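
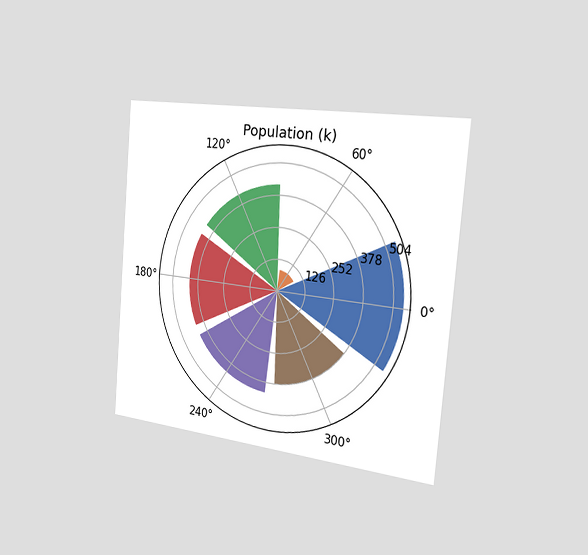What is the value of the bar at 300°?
The chart is tilted about 5° clockwise and viewed slightly from the right. The bar at 300° reaches 378k on the radial axis.

378k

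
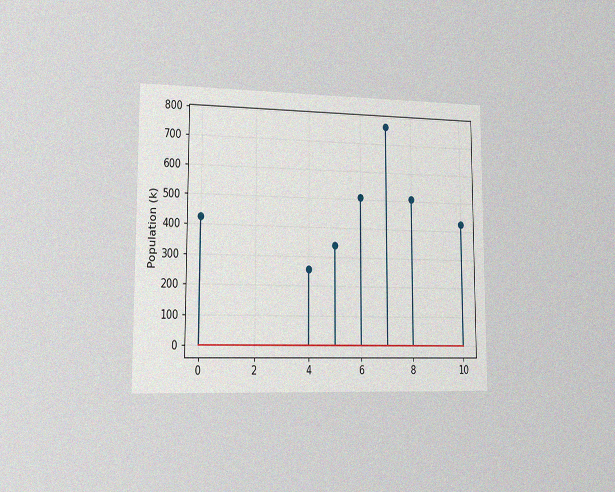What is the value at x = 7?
765k

The chart is viewed slightly from the left, with some photo noise. The stem at x=7 reaches 765k.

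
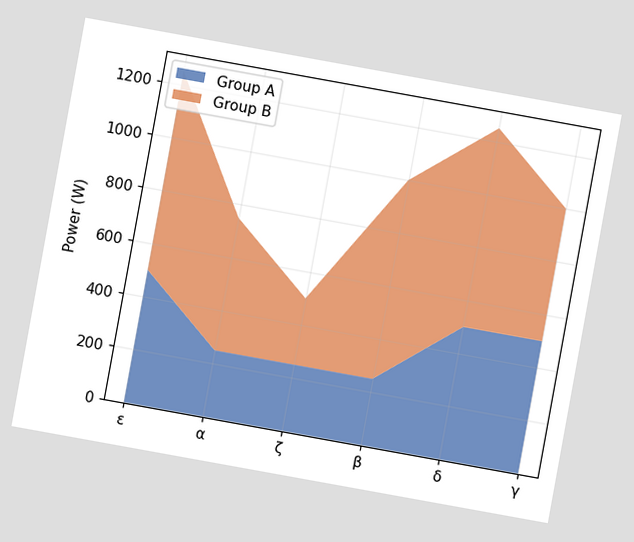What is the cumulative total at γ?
1000W

The chart is tilted about 10° clockwise. The stacked total at γ reaches 1000W.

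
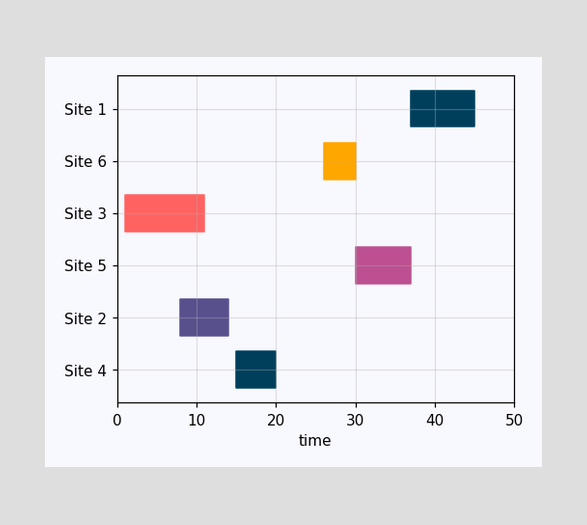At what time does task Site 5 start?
30

The Site 5 bar begins at t=30.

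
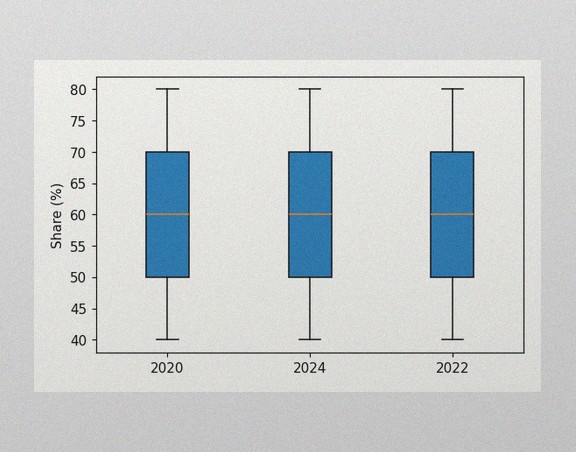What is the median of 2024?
60%

The image has some photo noise and uneven lighting. The median line in the 2024 box sits at 60%.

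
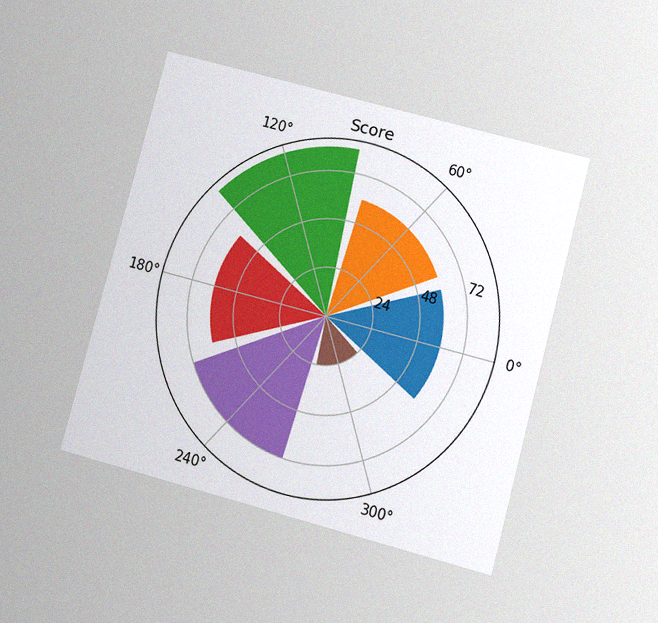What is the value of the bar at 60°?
The chart is tilted about 15° clockwise and viewed at a slight angle, with some photo noise. The bar at 60° reaches 60 on the radial axis.

60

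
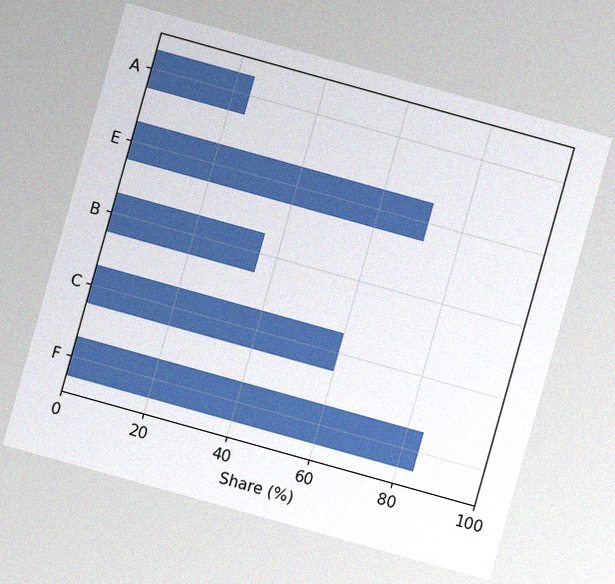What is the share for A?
24%

The chart is tilted about 16° clockwise, with some photo noise. Reading along the chart's x-axis, the A bar reaches 24%.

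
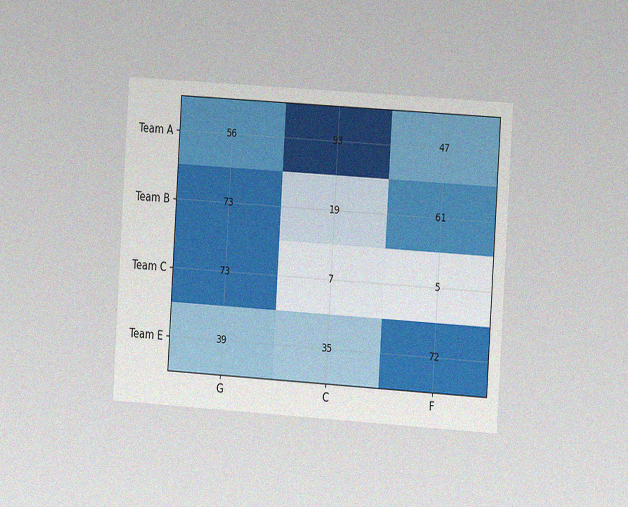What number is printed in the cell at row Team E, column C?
35

The chart is tilted about 4° clockwise and viewed slightly from the right, with some photo noise. The (Team E, C) cell reads 35.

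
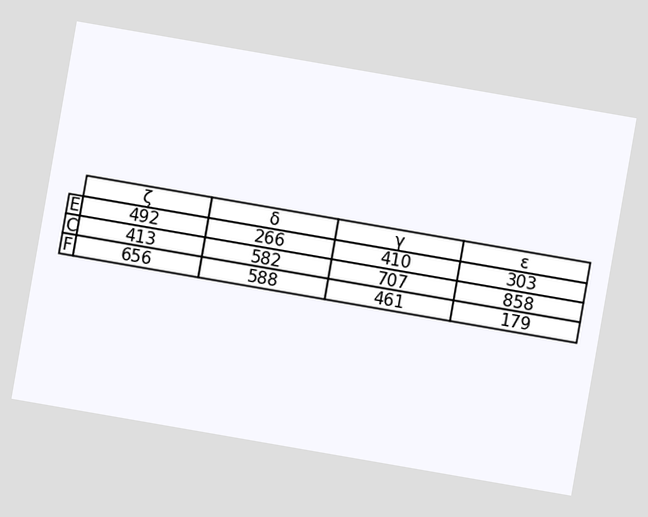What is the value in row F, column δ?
588

The chart is tilted about 10° clockwise. The (F, δ) cell reads 588.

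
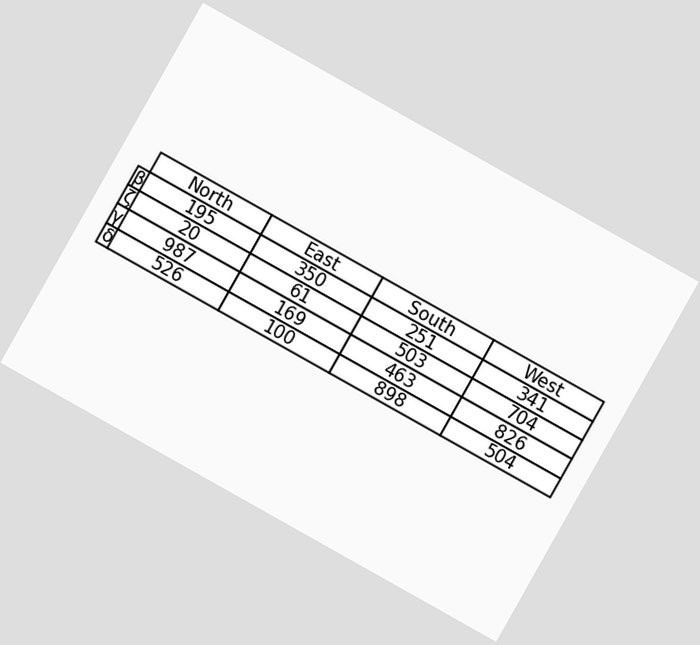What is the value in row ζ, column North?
20

The chart is tilted about 29° clockwise. The (ζ, North) cell reads 20.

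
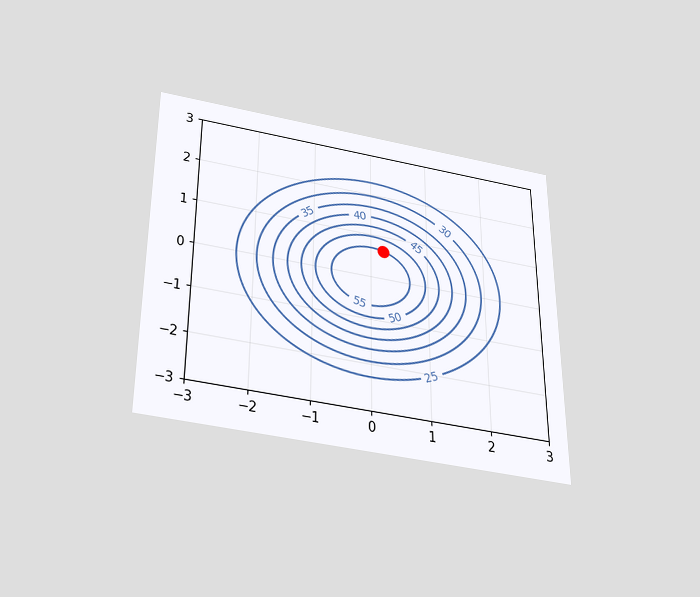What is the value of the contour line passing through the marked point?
The chart is viewed slightly from below. The marked point sits on the contour labelled 55.

55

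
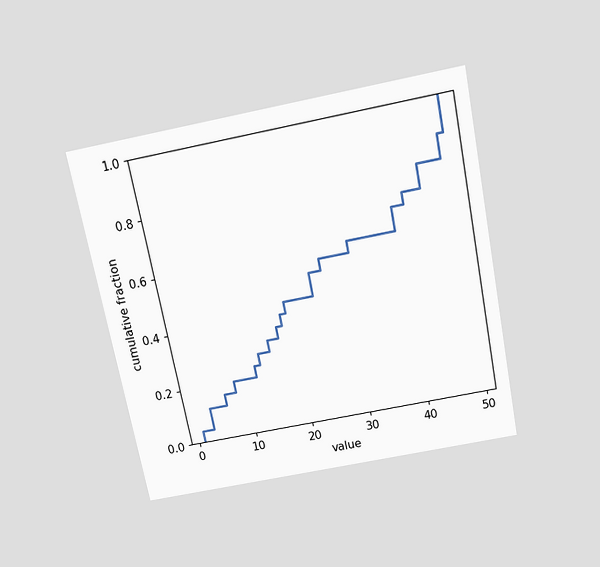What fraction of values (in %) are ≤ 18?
The chart is tilted about 11° counter-clockwise and viewed slightly from above. At x=18 the ECDF step is at 40%.

40%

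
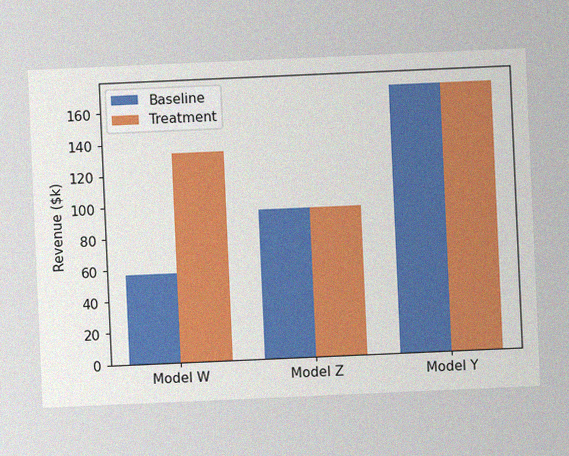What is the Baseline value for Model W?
The chart is tilted about 3° counter-clockwise, with some photo noise. The Baseline bar at Model W reaches $57k on the y-axis.

$57k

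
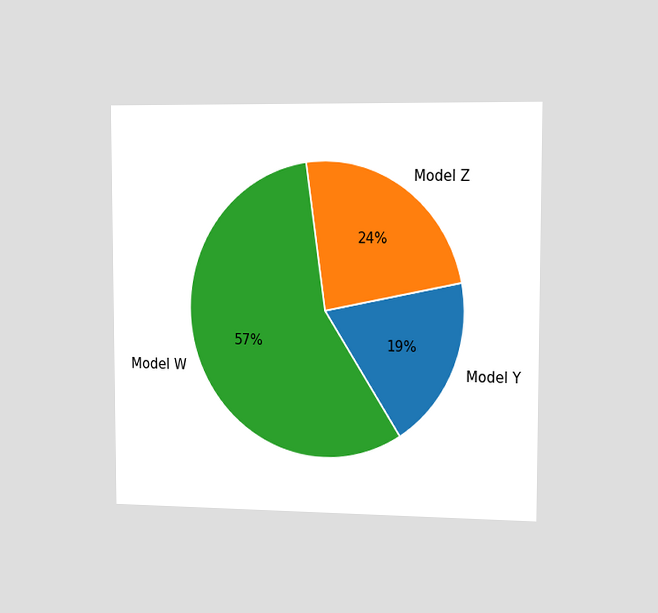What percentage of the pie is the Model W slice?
The chart is viewed slightly from the right. The Model W slice takes up 57% of the pie.

57%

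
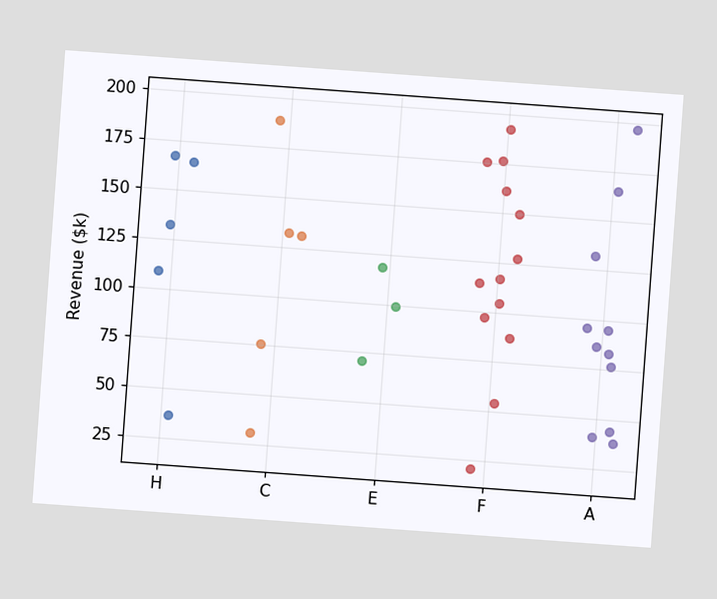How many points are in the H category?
The chart is tilted about 4° clockwise. Counting the markers in the H column gives 5.

5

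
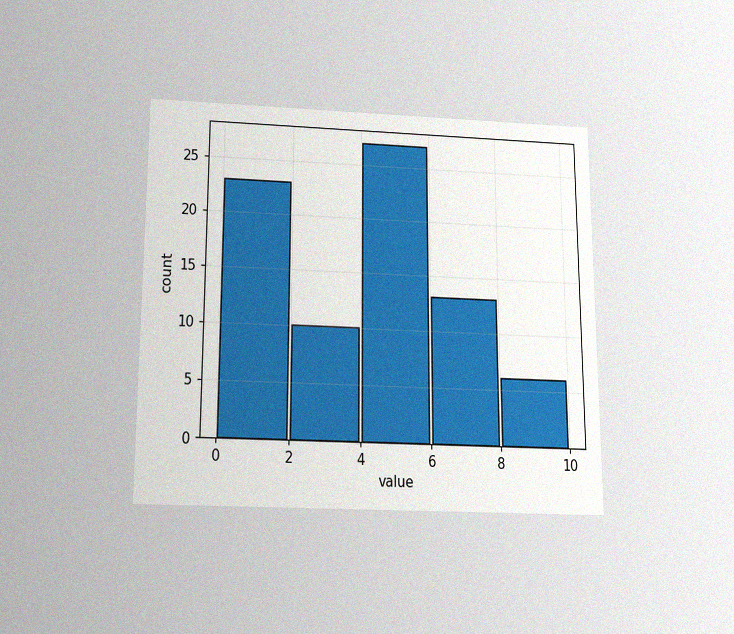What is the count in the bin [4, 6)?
The chart is viewed slightly from below, with some photo noise. The [4, 6) bin has height 27.

27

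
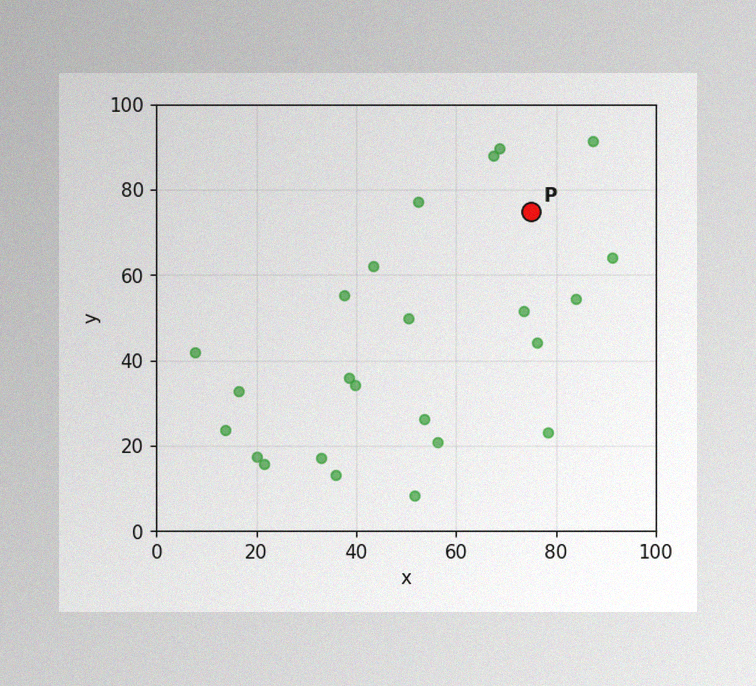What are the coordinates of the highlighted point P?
The image has some photo noise and uneven lighting. Following the gridlines from P to each axis, P sits at (75, 75).

(75, 75)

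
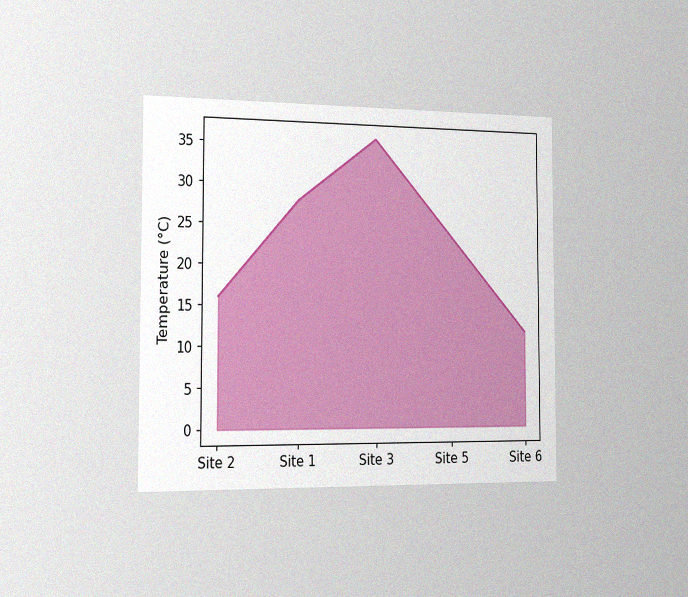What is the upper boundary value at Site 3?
36°C

The chart is viewed slightly from the left, with some photo noise. At Site 3 the upper boundary is at 36°C.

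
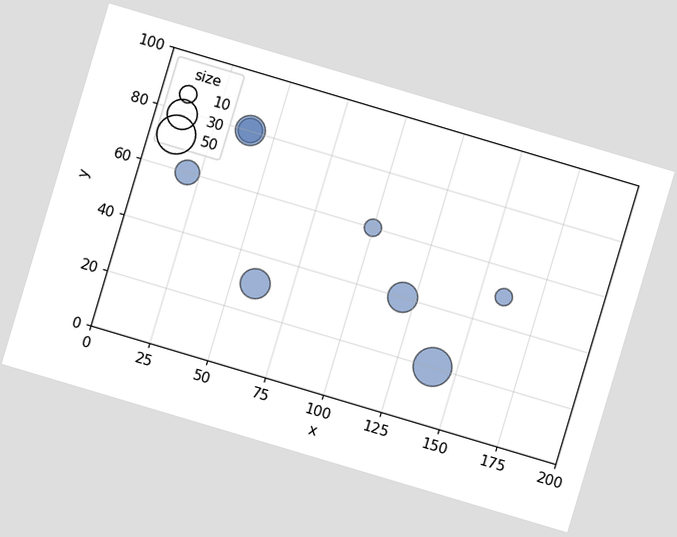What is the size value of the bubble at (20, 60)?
The chart is tilted about 17° clockwise. Matching the bubble at (20, 60) against the size legend gives 20.

20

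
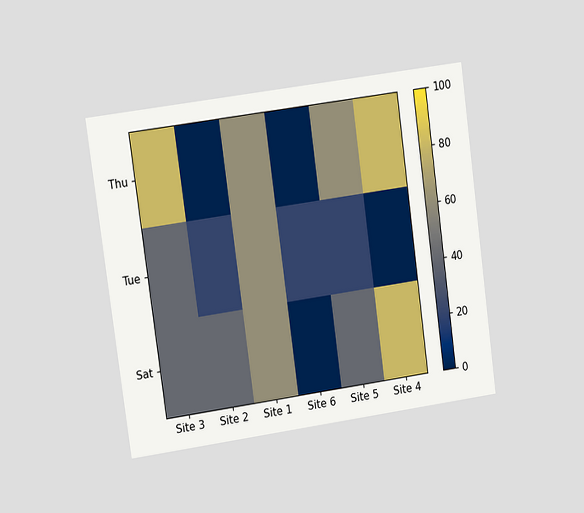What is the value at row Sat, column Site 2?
The chart is tilted about 8° counter-clockwise and viewed at a slight angle. Matching cell (Sat, Site 2) against the colorbar gives 40.

40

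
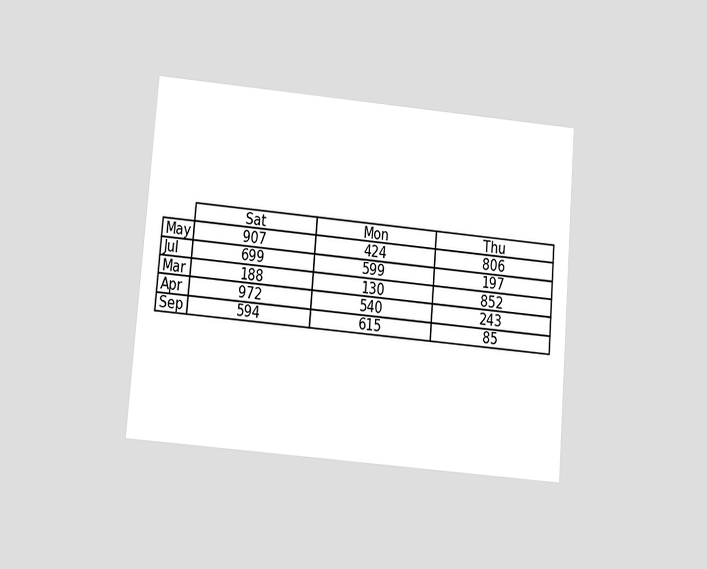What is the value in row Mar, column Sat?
188

The chart is tilted about 5° clockwise and viewed slightly from below. The (Mar, Sat) cell reads 188.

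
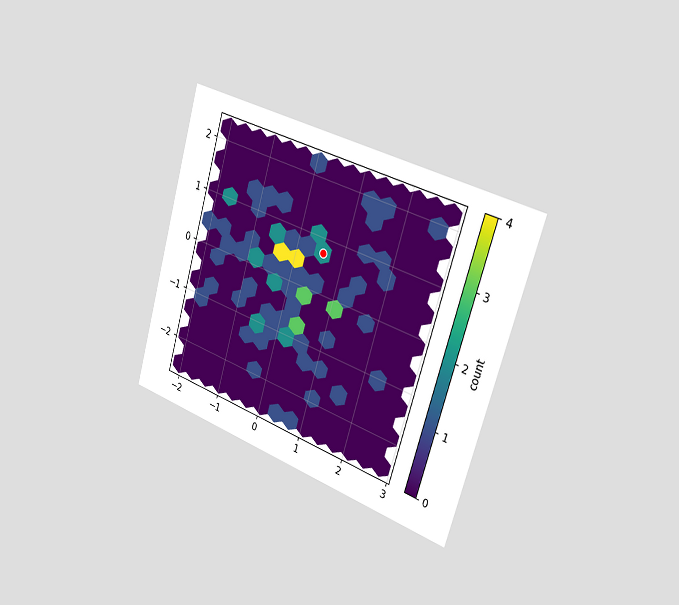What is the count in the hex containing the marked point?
The chart is tilted about 17° clockwise and viewed slightly from the right. The marked hex reads 2 on the colorbar.

2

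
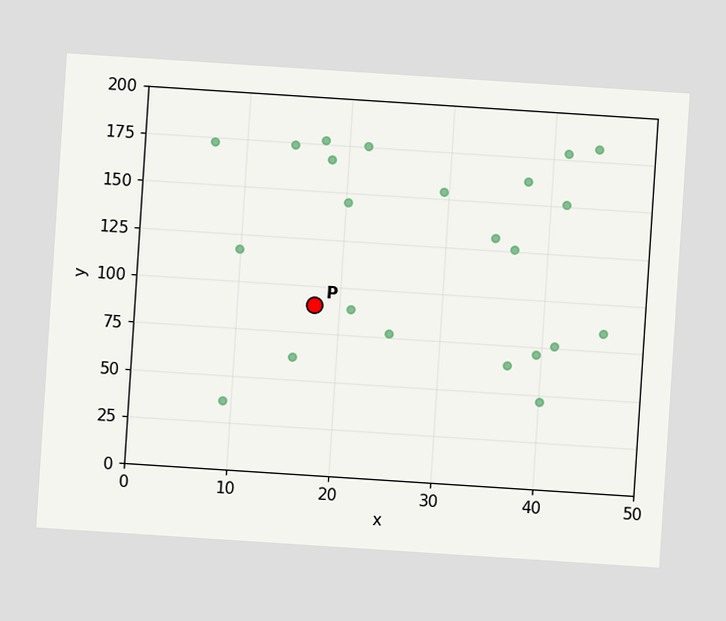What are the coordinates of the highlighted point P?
The chart is tilted about 4° clockwise. Following the gridlines from P to each axis, P sits at (17.5, 90).

(17.5, 90)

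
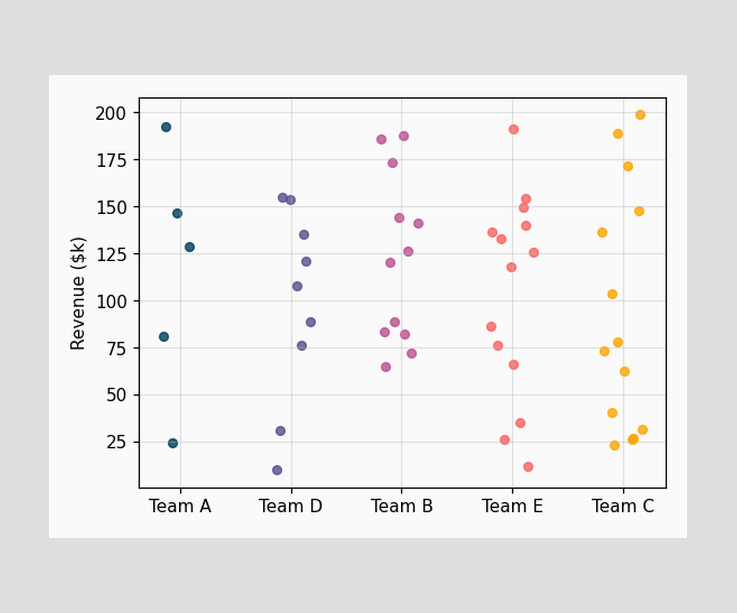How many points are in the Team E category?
14

Counting the markers in the Team E column gives 14.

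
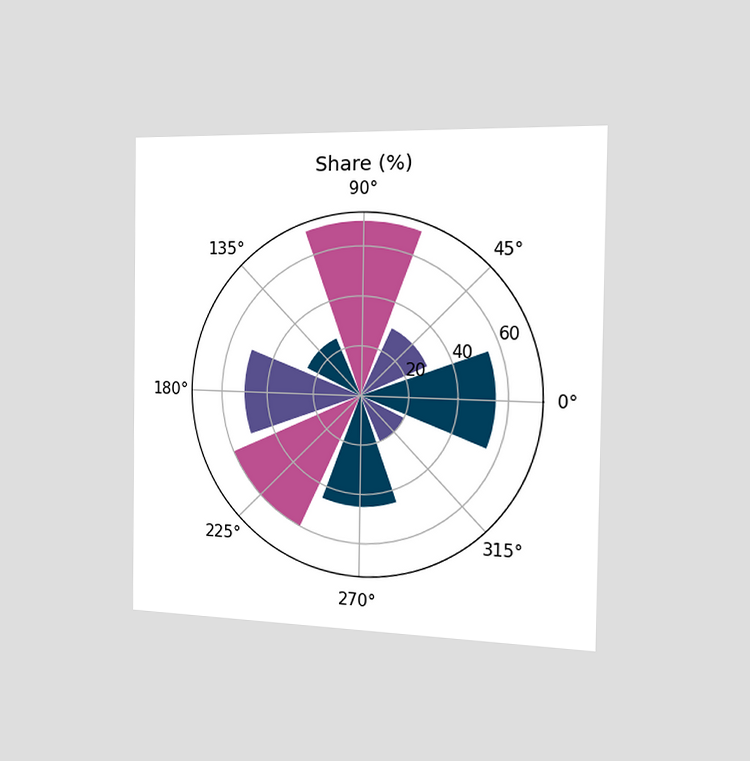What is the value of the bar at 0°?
55%

The chart is viewed slightly from the right. The bar at 0° reaches 55% on the radial axis.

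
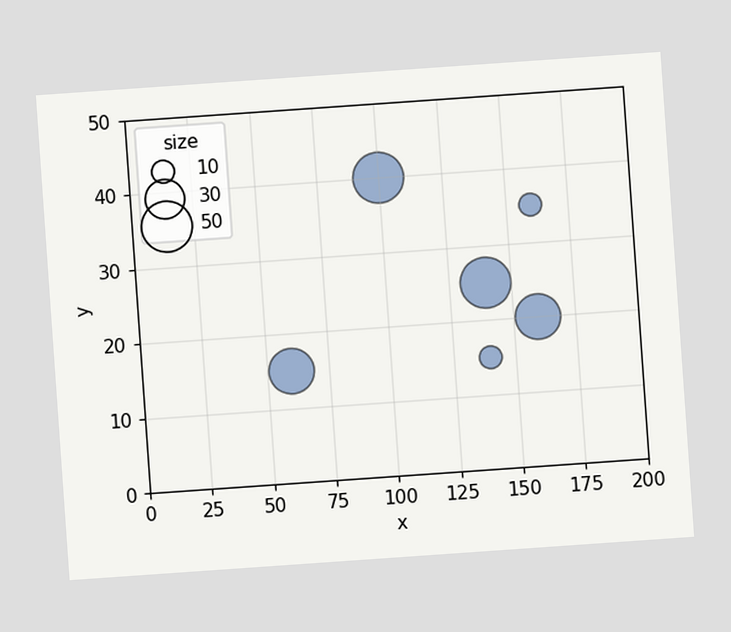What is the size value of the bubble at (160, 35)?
10

The chart is tilted about 4° counter-clockwise. Matching the bubble at (160, 35) against the size legend gives 10.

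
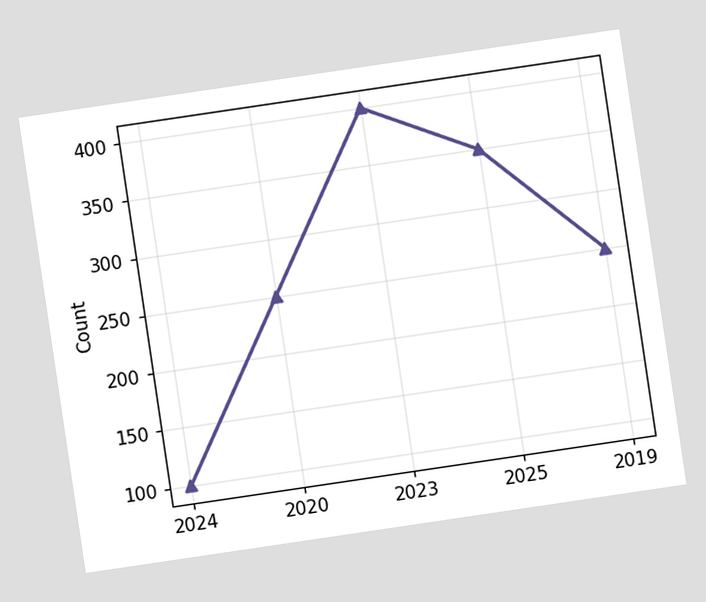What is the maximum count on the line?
400

The chart is tilted about 8° counter-clockwise. The highest point is at 2023, and reading across to the y-axis gives 400.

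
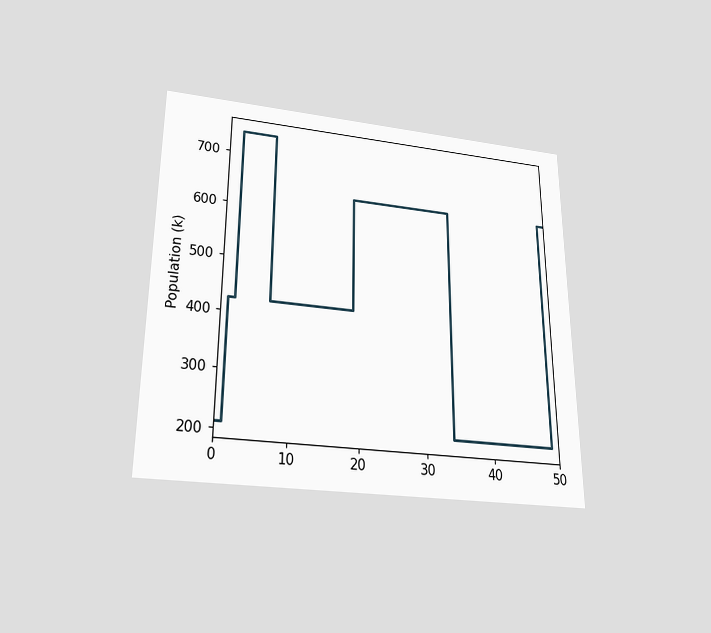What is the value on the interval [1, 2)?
The chart is viewed slightly from below. On [1, 2) the step sits at 424k.

424k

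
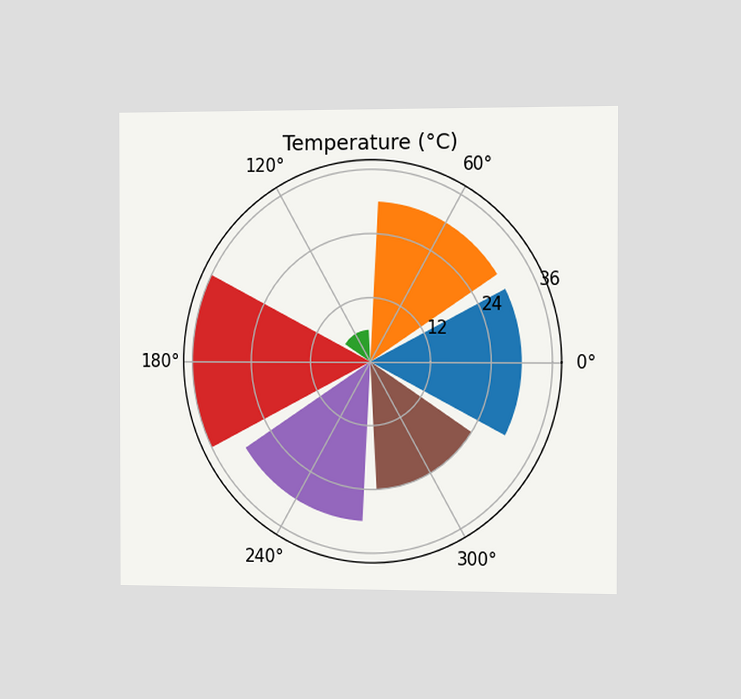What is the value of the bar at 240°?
30°C

The chart is viewed slightly from the right. The bar at 240° reaches 30°C on the radial axis.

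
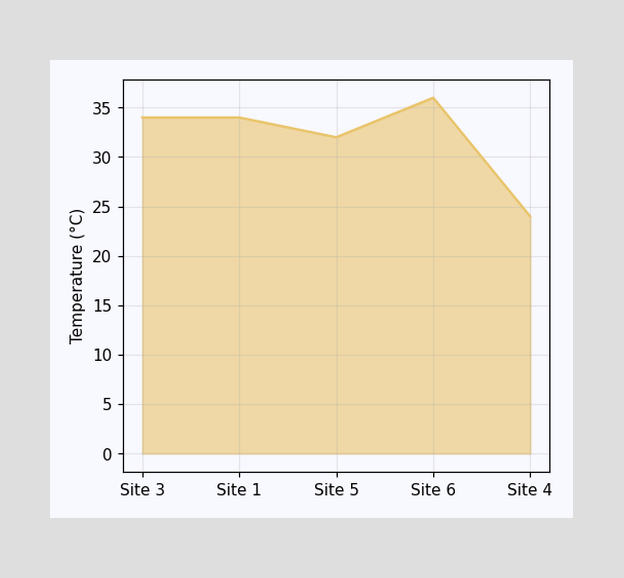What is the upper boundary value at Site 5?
32°C

At Site 5 the upper boundary is at 32°C.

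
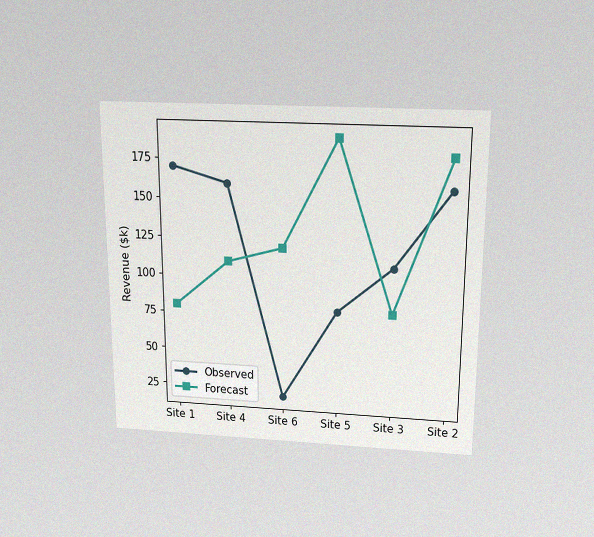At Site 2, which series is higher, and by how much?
The chart is viewed slightly from above, with some photo noise. At Site 2, Forecast sits above the other line by $20k.

Forecast, by $20k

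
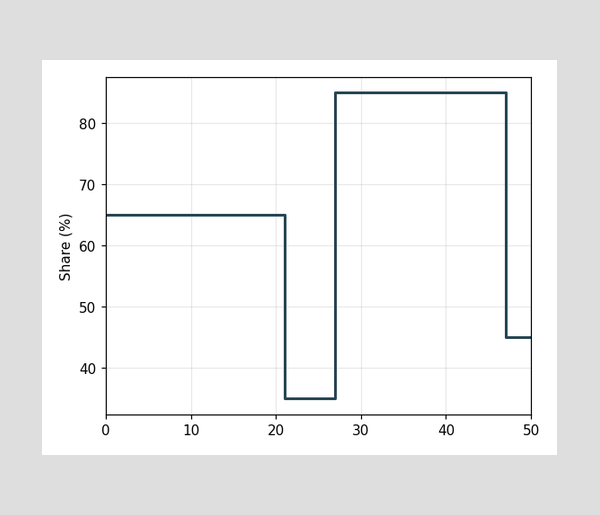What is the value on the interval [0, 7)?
On [0, 7) the step sits at 65%.

65%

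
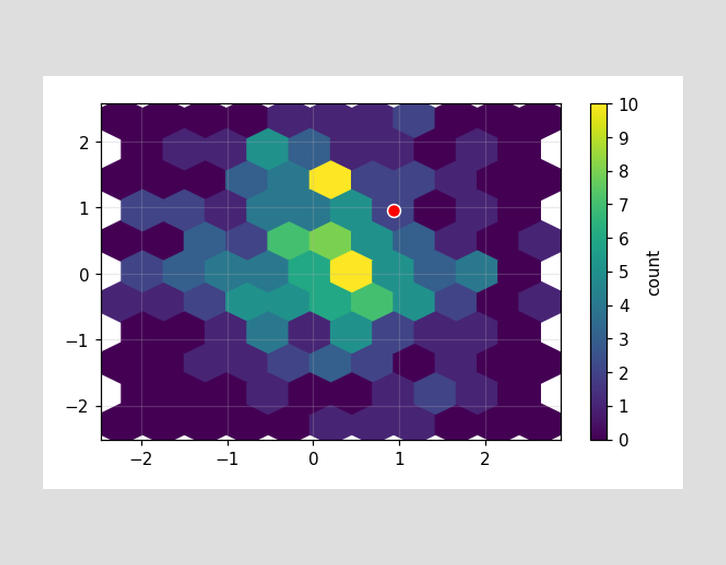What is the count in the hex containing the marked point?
The marked hex reads 2 on the colorbar.

2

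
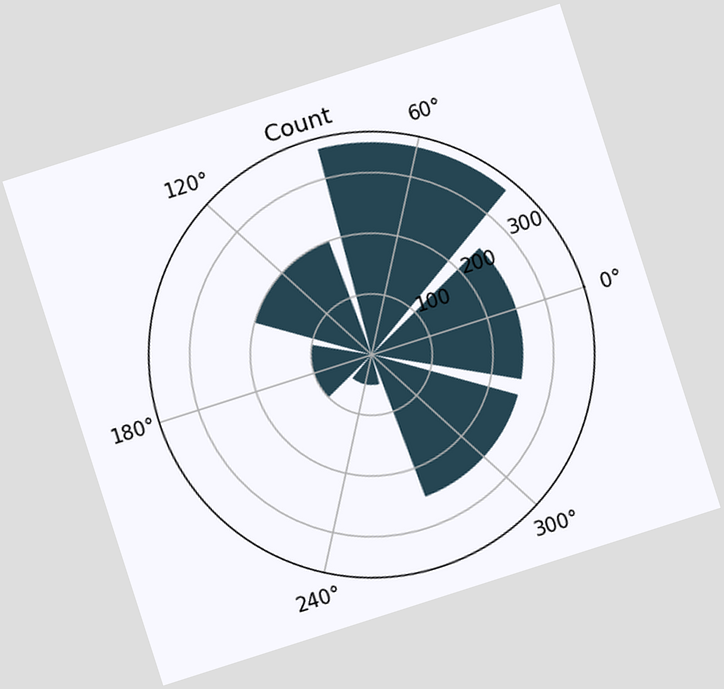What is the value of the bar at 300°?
250

The chart is tilted about 18° counter-clockwise. The bar at 300° reaches 250 on the radial axis.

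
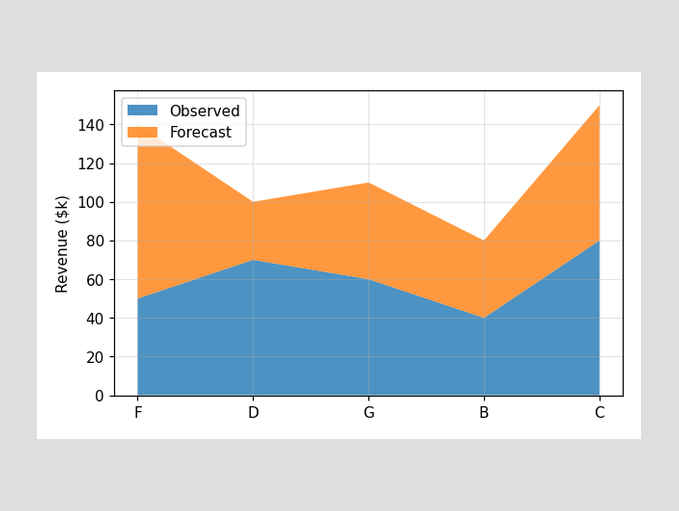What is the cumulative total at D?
The stacked total at D reaches $100k.

$100k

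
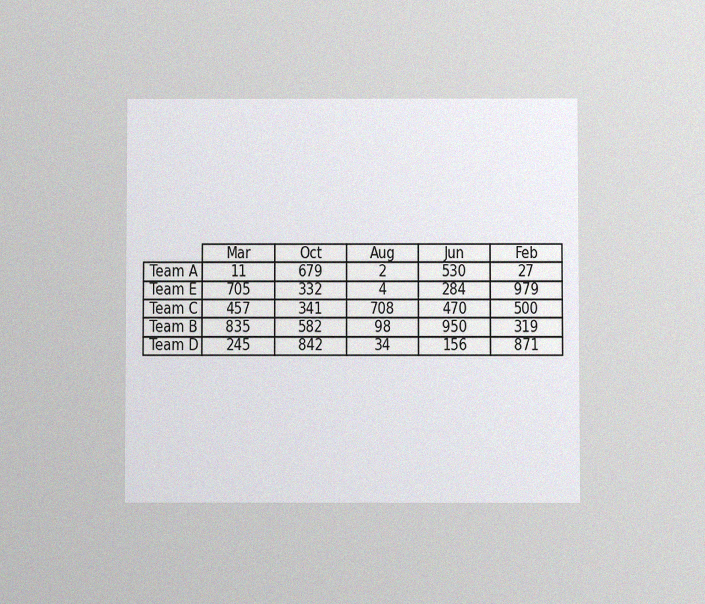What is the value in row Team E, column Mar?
The chart is viewed at a slight angle, with some photo noise. The (Team E, Mar) cell reads 705.

705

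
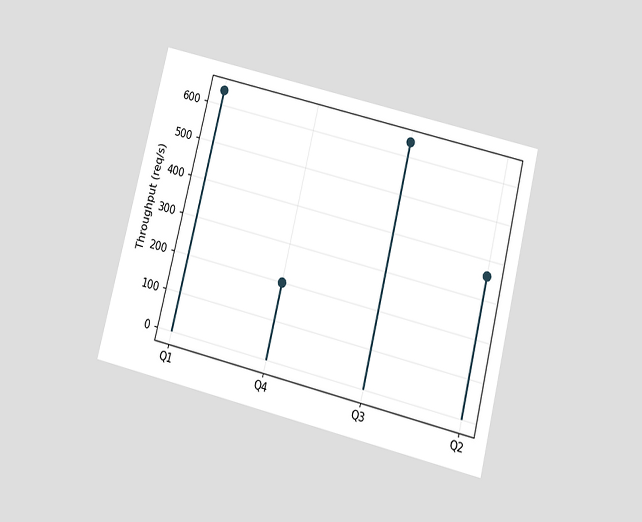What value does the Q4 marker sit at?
200req/s

The chart is tilted about 14° clockwise and viewed slightly from below. The Q4 marker sits at 200req/s.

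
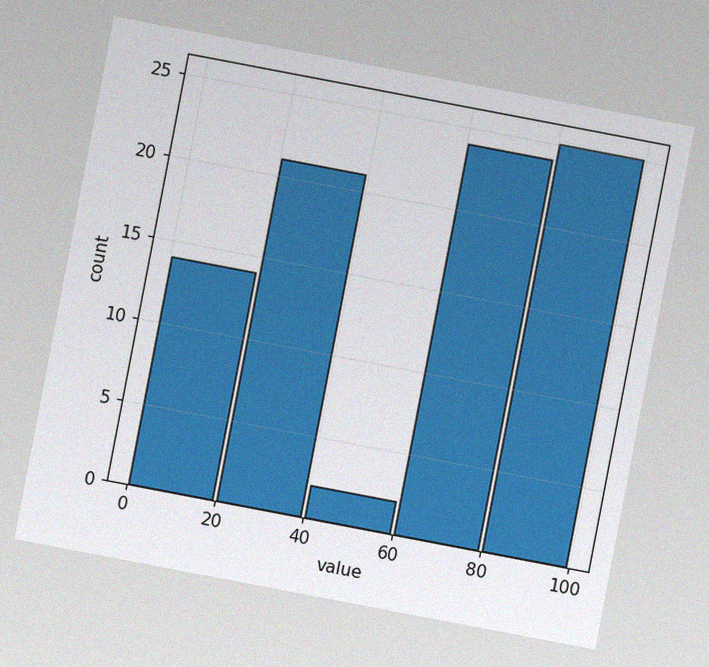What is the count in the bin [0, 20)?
The chart is tilted about 11° clockwise, with some photo noise. The [0, 20) bin has height 14.

14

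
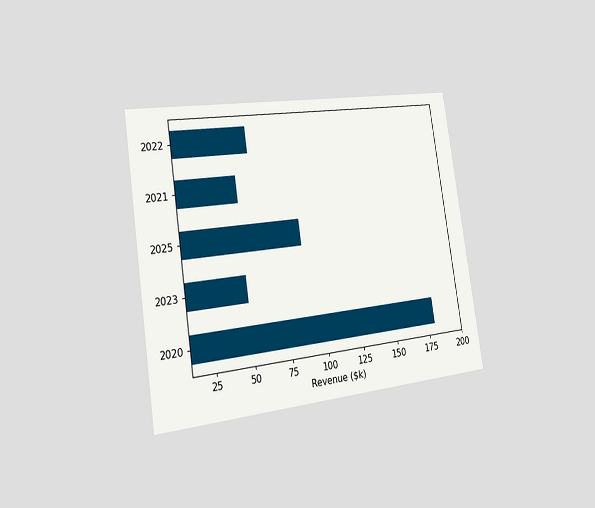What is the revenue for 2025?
$90k

The chart is tilted about 8° counter-clockwise and viewed slightly from the left. Reading along the chart's x-axis, the 2025 bar reaches $90k.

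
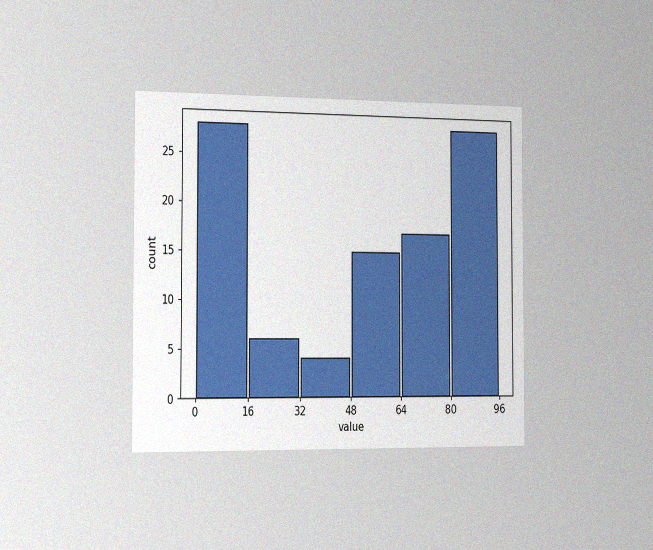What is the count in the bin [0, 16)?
28

The chart is viewed slightly from the left, with some photo noise. The [0, 16) bin has height 28.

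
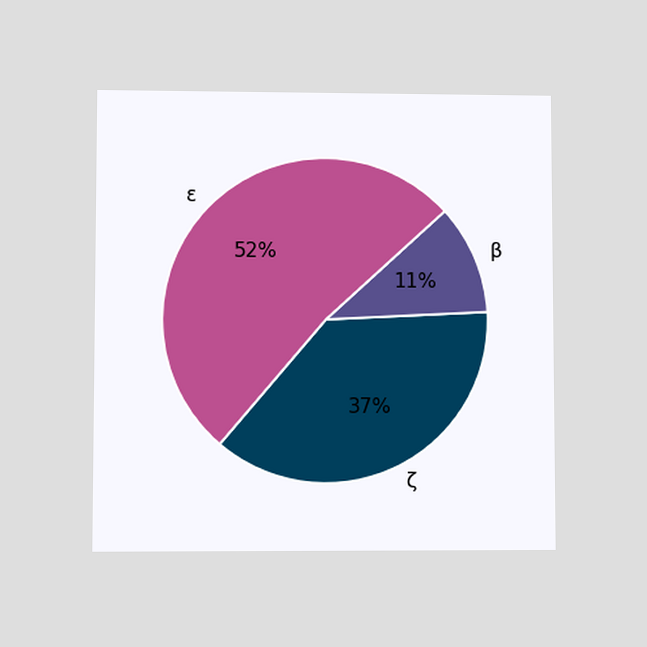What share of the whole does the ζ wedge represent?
The chart is viewed at a slight angle. The ζ slice takes up 37% of the pie.

37%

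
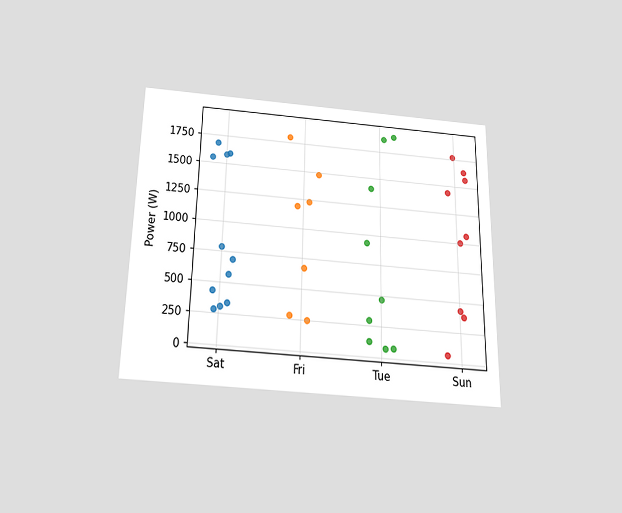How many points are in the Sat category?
The chart is viewed slightly from below. Counting the markers in the Sat column gives 11.

11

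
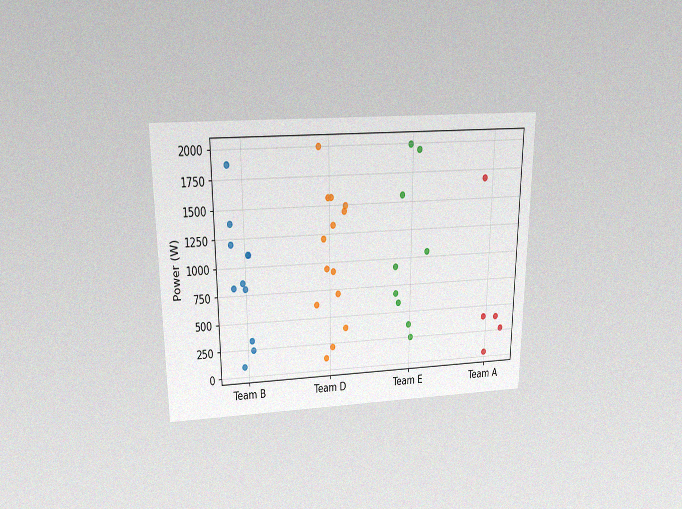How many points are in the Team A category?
5

The chart is viewed slightly from above, with some photo noise. Counting the markers in the Team A column gives 5.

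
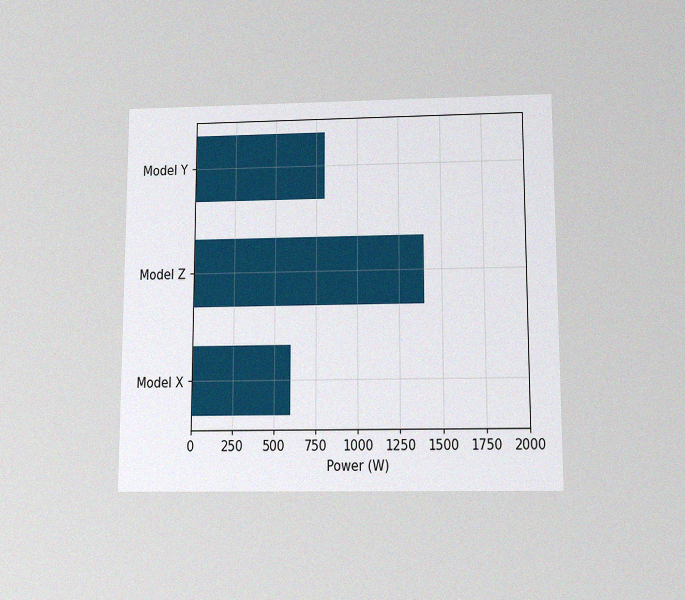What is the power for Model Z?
The chart is viewed slightly from below, with some photo noise. Reading along the chart's x-axis, the Model Z bar reaches 1400W.

1400W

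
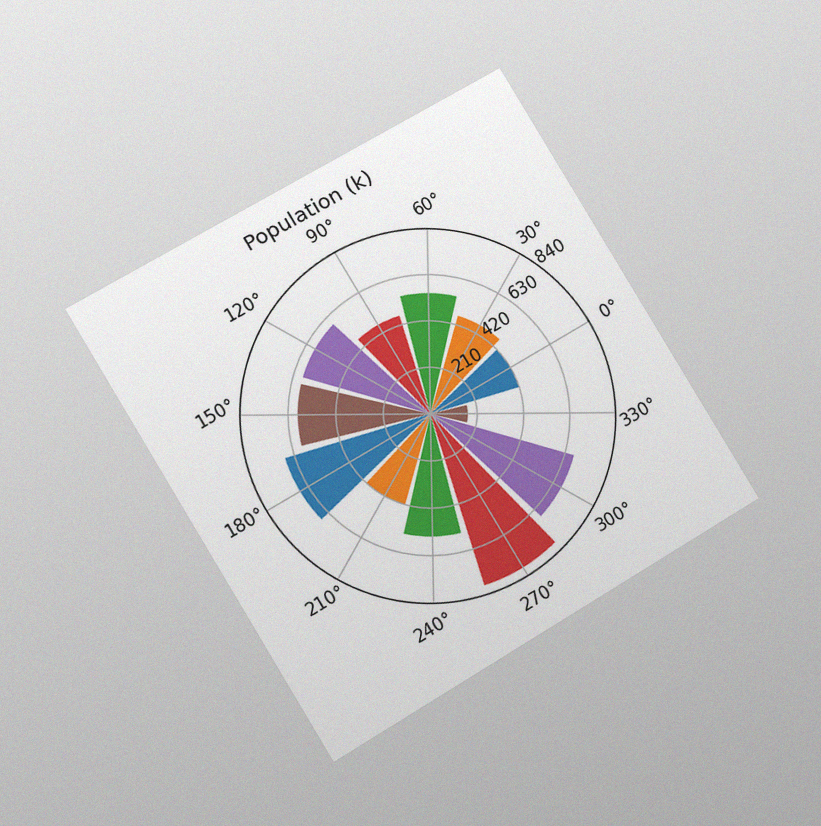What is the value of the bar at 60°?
The chart is tilted about 31° counter-clockwise and viewed at a slight angle, with some photo noise. The bar at 60° reaches 546k on the radial axis.

546k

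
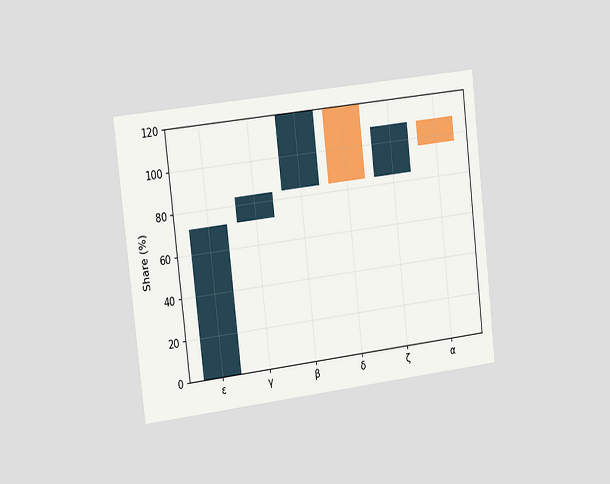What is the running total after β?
120%

The chart is tilted about 7° counter-clockwise and viewed slightly from the left. After β the running total reaches 120%.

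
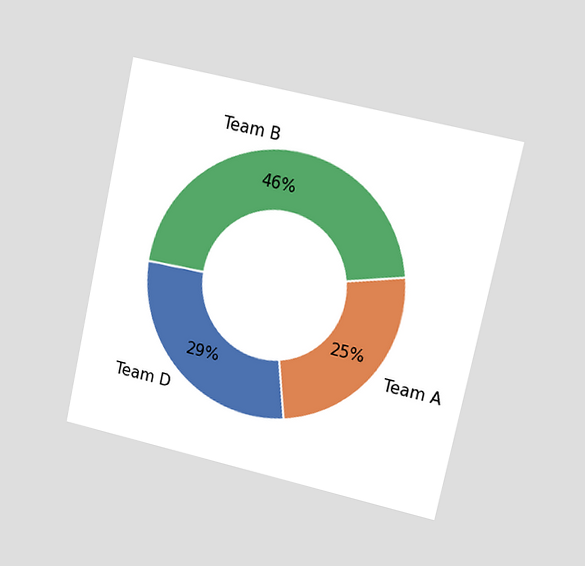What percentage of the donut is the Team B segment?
The chart is tilted about 12° clockwise and viewed slightly from the right. The Team B segment takes up 46% of the ring.

46%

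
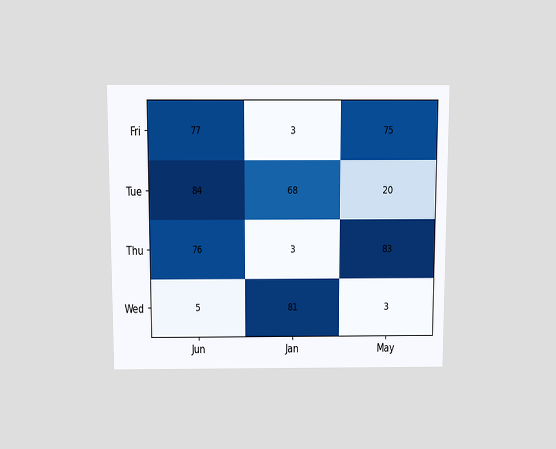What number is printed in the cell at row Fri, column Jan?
The chart is viewed slightly from above. The (Fri, Jan) cell reads 3.

3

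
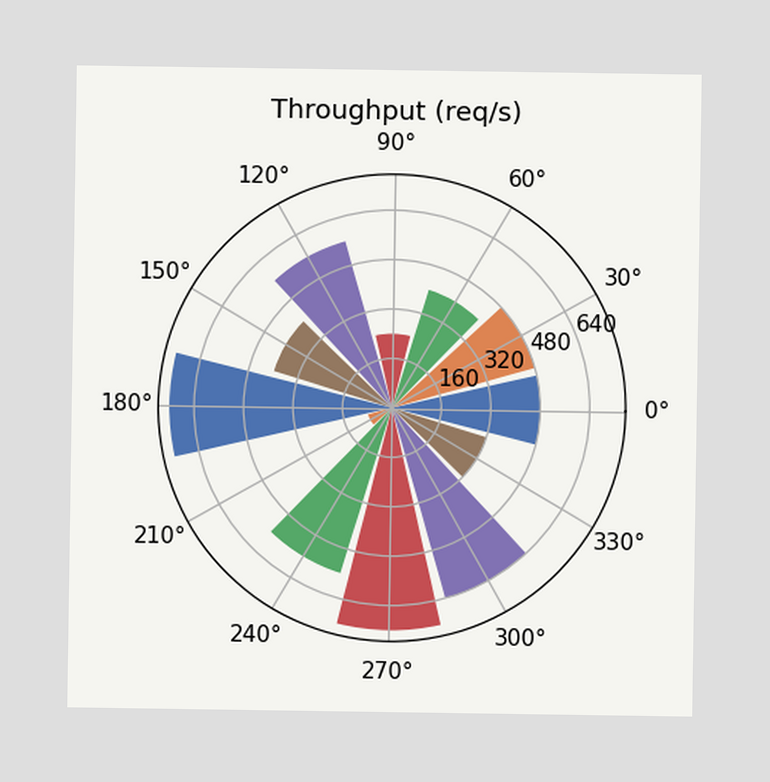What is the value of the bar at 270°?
720req/s

The bar at 270° reaches 720req/s on the radial axis.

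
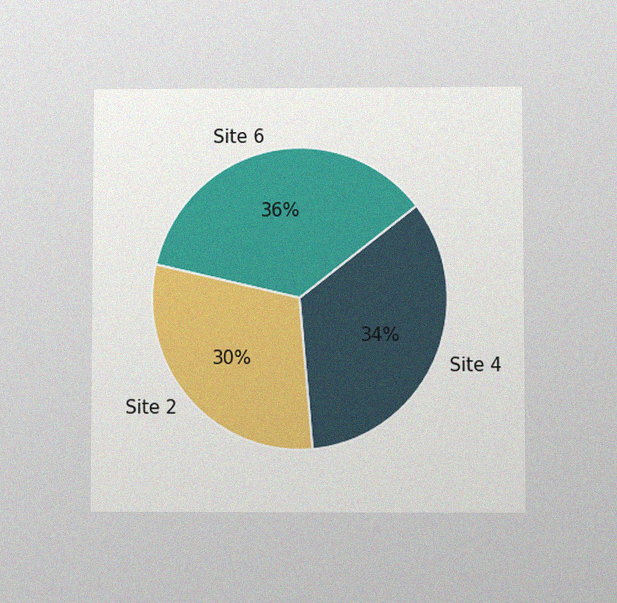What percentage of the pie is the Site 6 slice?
The chart is viewed at a slight angle, with some photo noise. The Site 6 slice takes up 36% of the pie.

36%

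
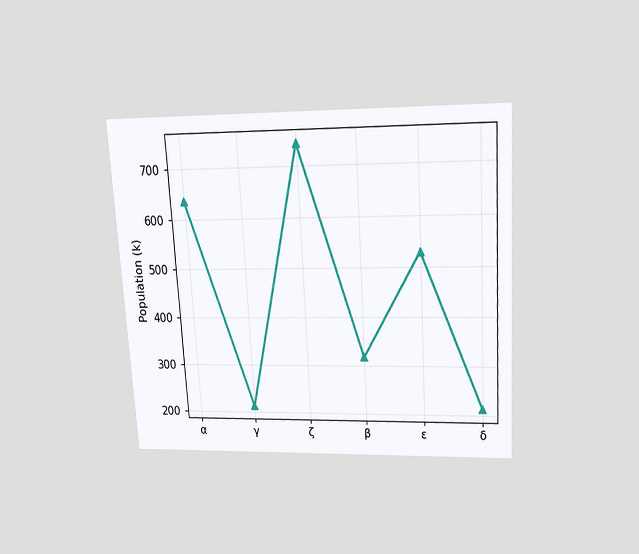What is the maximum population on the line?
The chart is tilted about 3° counter-clockwise and viewed slightly from above. The highest point is at ζ, and reading across to the y-axis gives 742k.

742k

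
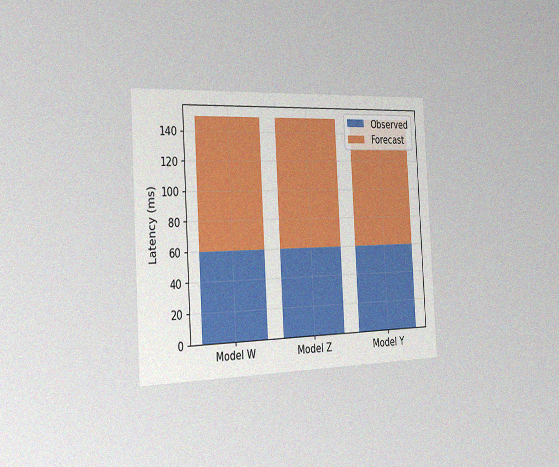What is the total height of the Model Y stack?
150ms

The chart is tilted about 3° counter-clockwise and viewed slightly from the left, with some photo noise. The Model Y stack's top reaches 150ms on the y-axis.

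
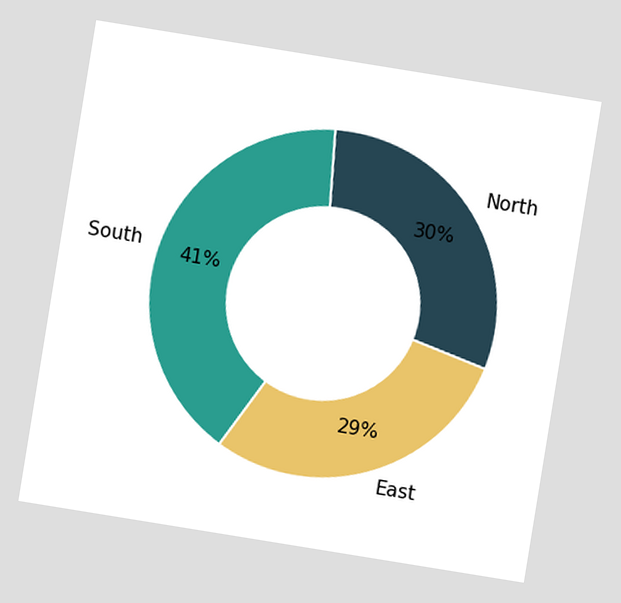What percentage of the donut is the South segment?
41%

The chart is tilted about 9° clockwise. The South segment takes up 41% of the ring.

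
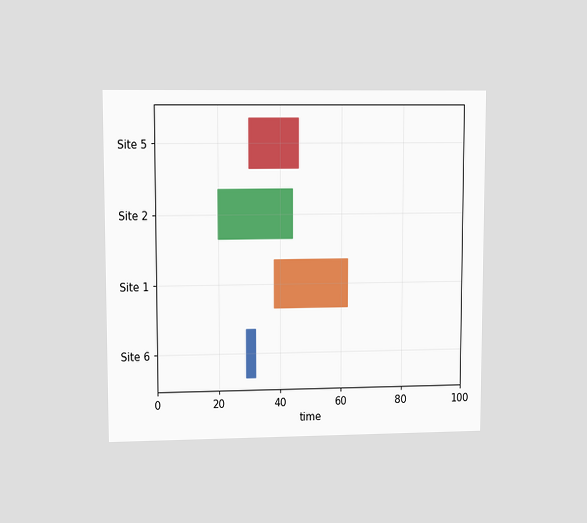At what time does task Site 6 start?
The chart is viewed at a slight angle. The Site 6 bar begins at t=29.

29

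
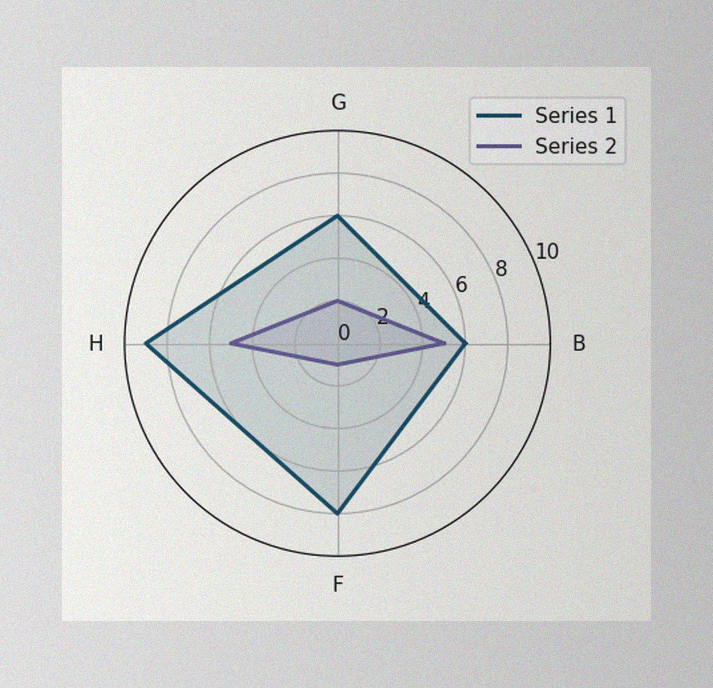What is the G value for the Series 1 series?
The image has some photo noise and uneven lighting. On the G axis, Series 1 reaches 6.

6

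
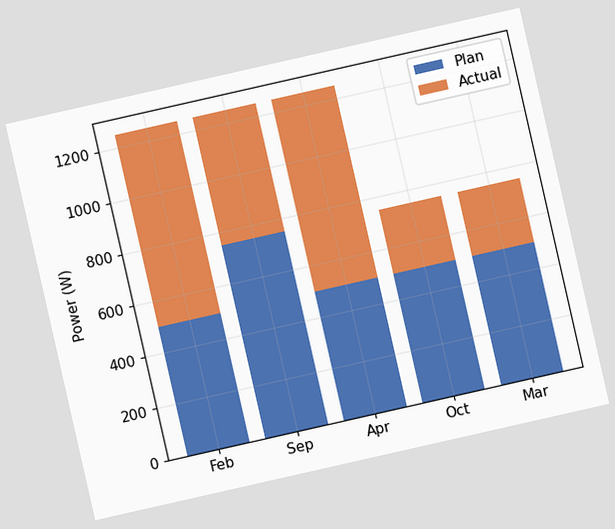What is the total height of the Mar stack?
750W

The chart is tilted about 13° counter-clockwise. The Mar stack's top reaches 750W on the y-axis.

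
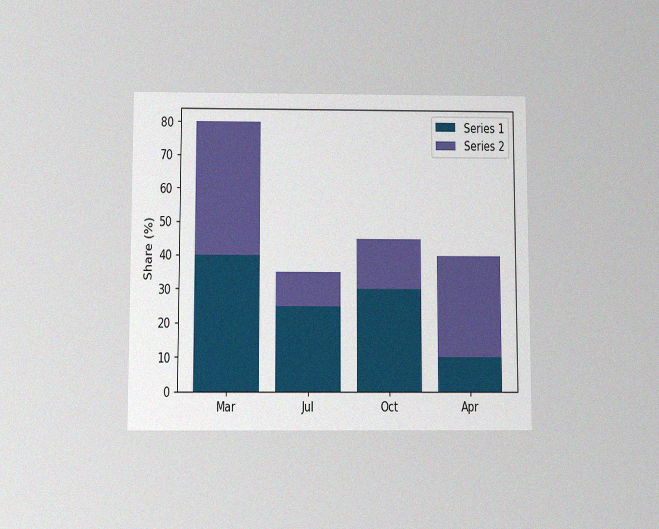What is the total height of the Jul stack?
35%

The chart is viewed slightly from below, with some photo noise. The Jul stack's top reaches 35% on the y-axis.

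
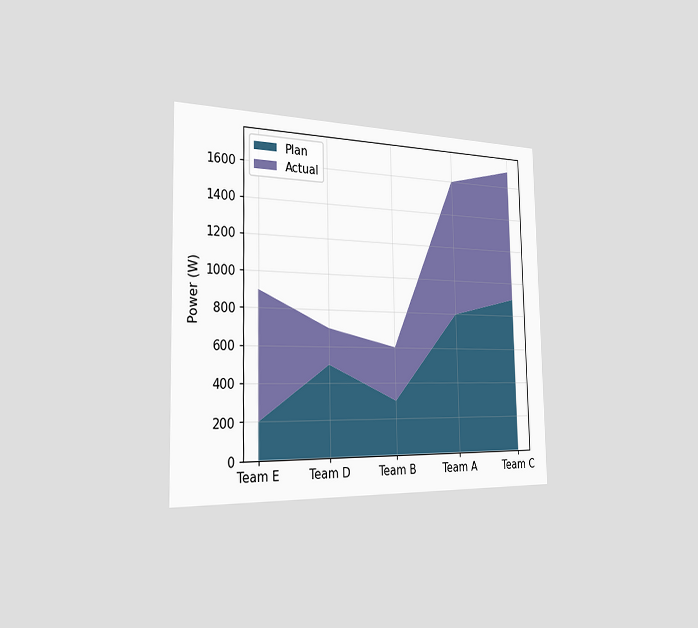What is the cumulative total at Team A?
The chart is viewed slightly from the left. The stacked total at Team A reaches 1600W.

1600W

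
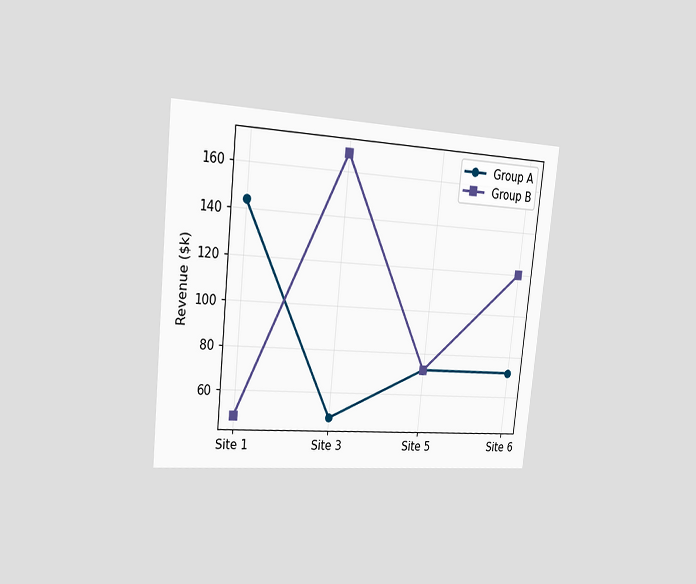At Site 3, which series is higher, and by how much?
The chart is tilted about 6° clockwise and viewed slightly from the left. At Site 3, Group B sits above the other line by $120k.

Group B, by $120k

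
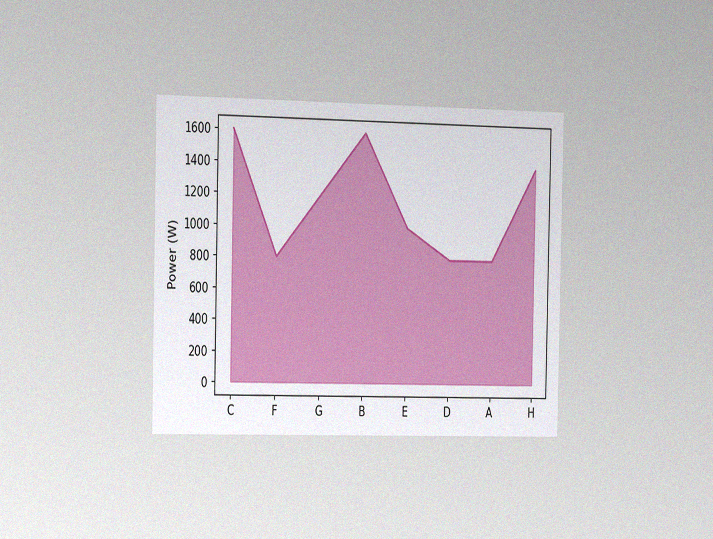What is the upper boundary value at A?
800W

The chart is viewed slightly from the left, with some photo noise. At A the upper boundary is at 800W.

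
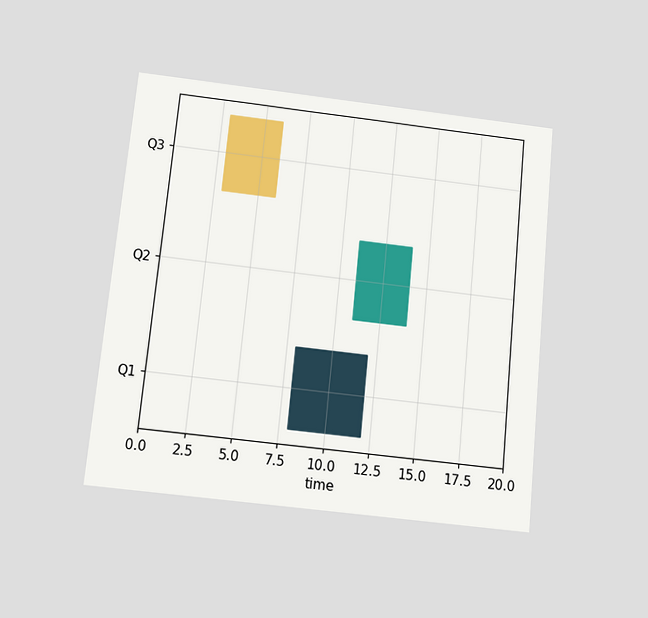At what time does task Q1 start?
The chart is tilted about 6° clockwise and viewed slightly from below. The Q1 bar begins at t=8.

8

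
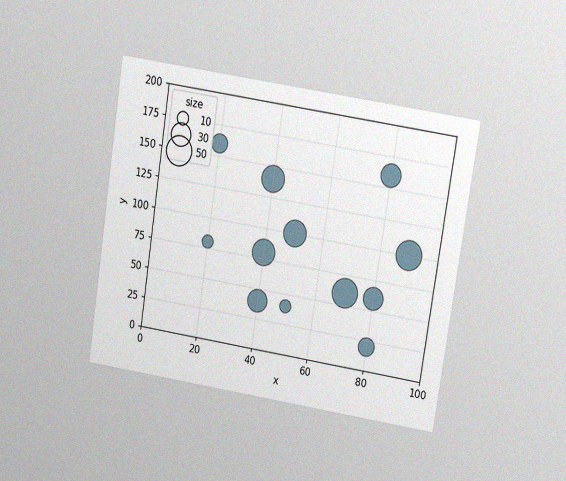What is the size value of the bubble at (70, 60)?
The chart is tilted about 9° clockwise and viewed at a slight angle, with some photo noise. Matching the bubble at (70, 60) against the size legend gives 50.

50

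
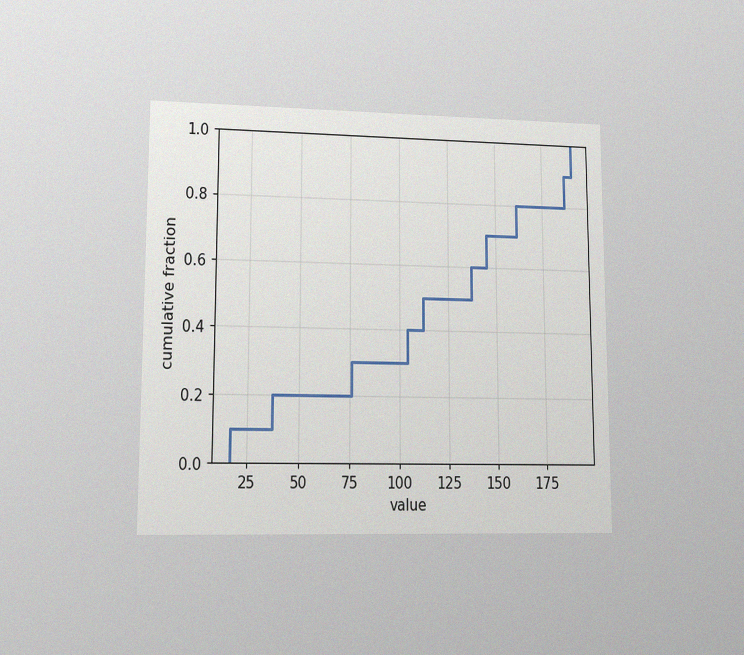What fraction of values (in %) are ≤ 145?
70%

The chart is viewed at a slight angle, with some photo noise. At x=145 the ECDF step is at 70%.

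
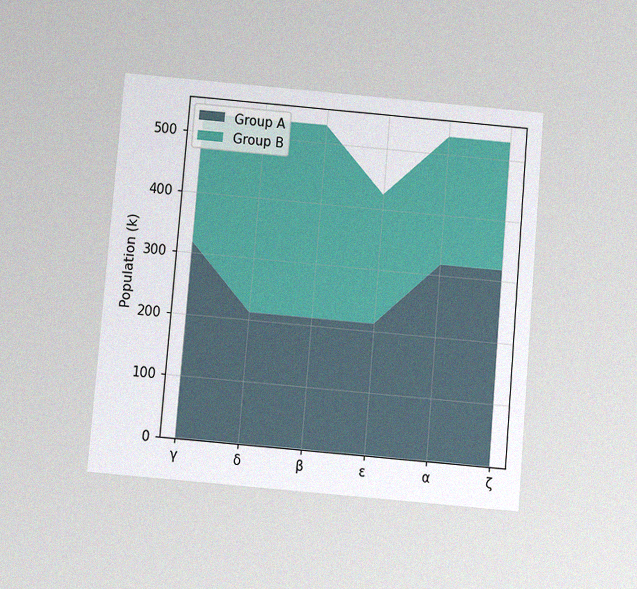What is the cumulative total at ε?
424k

The chart is tilted about 5° clockwise and viewed slightly from below, with some photo noise. The stacked total at ε reaches 424k.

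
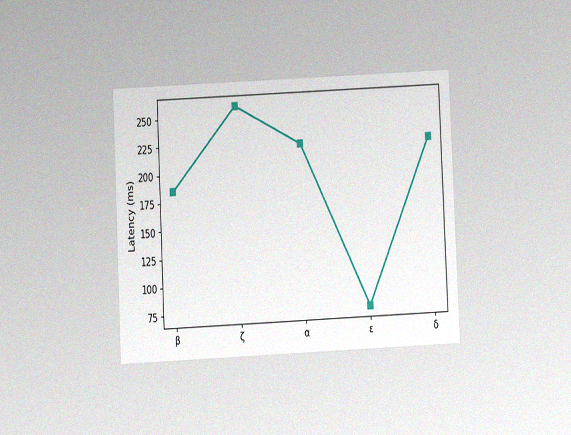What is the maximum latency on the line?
259ms

The chart is tilted about 3° counter-clockwise and viewed at a slight angle, with some photo noise. The highest point is at ζ, and reading across to the y-axis gives 259ms.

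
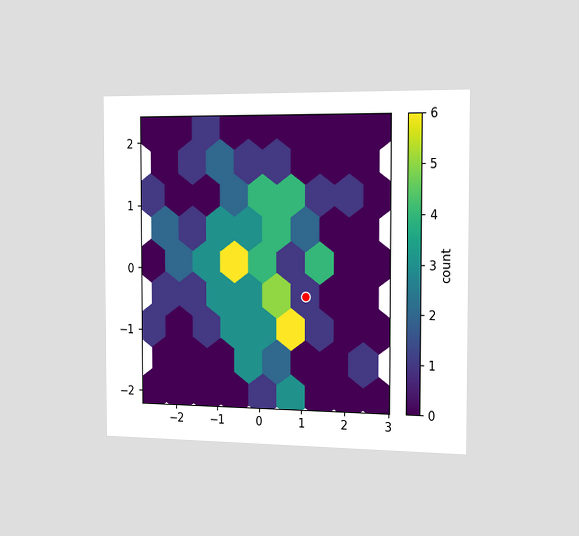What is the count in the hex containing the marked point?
The chart is viewed slightly from the right. The marked hex reads 1 on the colorbar.

1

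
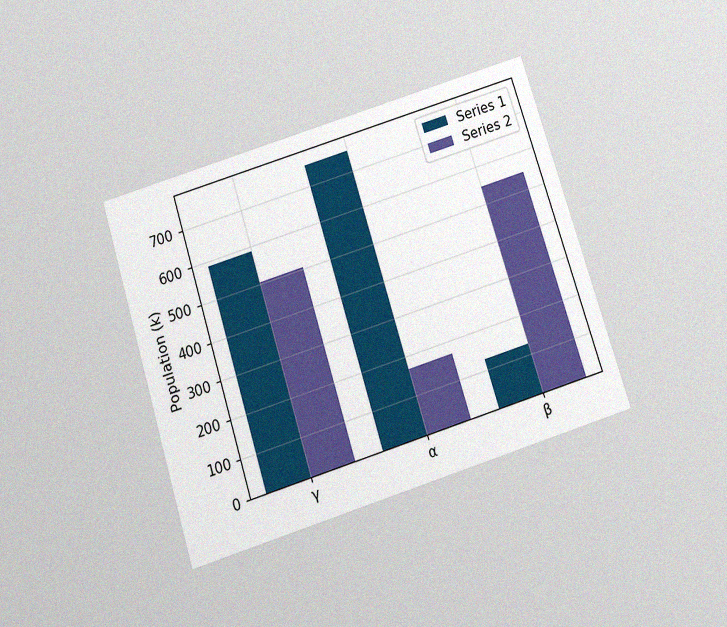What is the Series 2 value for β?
546k

The chart is tilted about 17° counter-clockwise and viewed slightly from below, with some photo noise. The Series 2 bar at β reaches 546k on the y-axis.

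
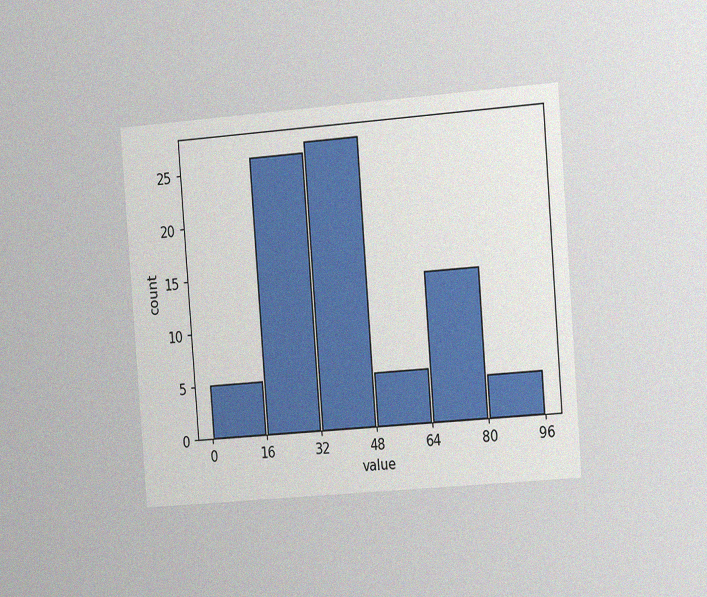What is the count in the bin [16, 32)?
26

The chart is tilted about 4° counter-clockwise and viewed slightly from the right, with some photo noise. The [16, 32) bin has height 26.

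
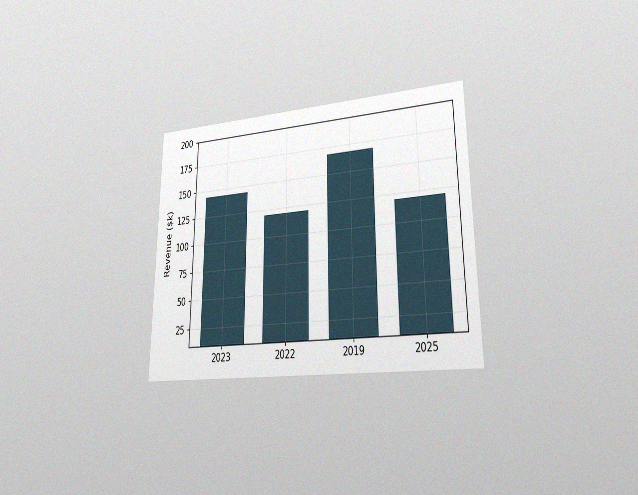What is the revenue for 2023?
The chart is viewed at a slight angle, with some photo noise. Reading along the chart's y-axis, the 2023 bar reaches $144k.

$144k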